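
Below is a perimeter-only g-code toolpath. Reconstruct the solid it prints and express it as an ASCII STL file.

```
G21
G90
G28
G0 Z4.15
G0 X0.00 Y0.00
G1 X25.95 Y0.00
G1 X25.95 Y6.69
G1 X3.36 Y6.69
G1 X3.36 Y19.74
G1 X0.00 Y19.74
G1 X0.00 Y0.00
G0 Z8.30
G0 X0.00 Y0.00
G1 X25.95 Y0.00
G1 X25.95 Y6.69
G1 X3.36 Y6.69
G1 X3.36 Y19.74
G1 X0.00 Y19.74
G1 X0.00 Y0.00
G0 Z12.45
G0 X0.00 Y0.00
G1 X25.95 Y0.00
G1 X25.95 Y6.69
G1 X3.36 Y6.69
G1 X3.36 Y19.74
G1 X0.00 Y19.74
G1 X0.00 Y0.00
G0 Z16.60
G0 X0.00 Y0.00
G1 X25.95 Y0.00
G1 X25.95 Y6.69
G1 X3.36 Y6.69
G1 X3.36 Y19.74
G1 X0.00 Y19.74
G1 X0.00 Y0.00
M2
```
solid part
  facet normal 0.0000 0.0000 -1.0000
    outer loop
      vertex 25.95 6.69 0.00
      vertex 25.95 0.00 0.00
      vertex 0.00 0.00 0.00
    endloop
  endfacet
  facet normal 0.0000 0.0000 -1.0000
    outer loop
      vertex 3.36 6.69 0.00
      vertex 25.95 6.69 0.00
      vertex 0.00 0.00 0.00
    endloop
  endfacet
  facet normal 0.0000 0.0000 -1.0000
    outer loop
      vertex 3.36 19.74 0.00
      vertex 3.36 6.69 0.00
      vertex 0.00 0.00 0.00
    endloop
  endfacet
  facet normal 0.0000 0.0000 -1.0000
    outer loop
      vertex 0.00 19.74 0.00
      vertex 3.36 19.74 0.00
      vertex 0.00 0.00 0.00
    endloop
  endfacet
  facet normal 0.0000 0.0000 1.0000
    outer loop
      vertex 0.00 0.00 16.60
      vertex 25.95 0.00 16.60
      vertex 25.95 6.69 16.60
    endloop
  endfacet
  facet normal 0.0000 0.0000 1.0000
    outer loop
      vertex 0.00 0.00 16.60
      vertex 25.95 6.69 16.60
      vertex 3.36 6.69 16.60
    endloop
  endfacet
  facet normal 0.0000 0.0000 1.0000
    outer loop
      vertex 0.00 0.00 16.60
      vertex 3.36 6.69 16.60
      vertex 3.36 19.74 16.60
    endloop
  endfacet
  facet normal 0.0000 0.0000 1.0000
    outer loop
      vertex 0.00 0.00 16.60
      vertex 3.36 19.74 16.60
      vertex 0.00 19.74 16.60
    endloop
  endfacet
  facet normal 0.0000 -1.0000 0.0000
    outer loop
      vertex 0.00 0.00 0.00
      vertex 25.95 0.00 0.00
      vertex 25.95 0.00 16.60
    endloop
  endfacet
  facet normal 0.0000 -1.0000 0.0000
    outer loop
      vertex 0.00 0.00 0.00
      vertex 25.95 0.00 16.60
      vertex 0.00 0.00 16.60
    endloop
  endfacet
  facet normal 1.0000 0.0000 0.0000
    outer loop
      vertex 25.95 0.00 0.00
      vertex 25.95 6.69 0.00
      vertex 25.95 6.69 16.60
    endloop
  endfacet
  facet normal 1.0000 0.0000 0.0000
    outer loop
      vertex 25.95 0.00 0.00
      vertex 25.95 6.69 16.60
      vertex 25.95 0.00 16.60
    endloop
  endfacet
  facet normal 0.0000 1.0000 0.0000
    outer loop
      vertex 25.95 6.69 0.00
      vertex 3.36 6.69 0.00
      vertex 3.36 6.69 16.60
    endloop
  endfacet
  facet normal 0.0000 1.0000 0.0000
    outer loop
      vertex 25.95 6.69 0.00
      vertex 3.36 6.69 16.60
      vertex 25.95 6.69 16.60
    endloop
  endfacet
  facet normal 1.0000 0.0000 0.0000
    outer loop
      vertex 3.36 6.69 0.00
      vertex 3.36 19.74 0.00
      vertex 3.36 19.74 16.60
    endloop
  endfacet
  facet normal 1.0000 0.0000 0.0000
    outer loop
      vertex 3.36 6.69 0.00
      vertex 3.36 19.74 16.60
      vertex 3.36 6.69 16.60
    endloop
  endfacet
  facet normal 0.0000 1.0000 0.0000
    outer loop
      vertex 3.36 19.74 0.00
      vertex 0.00 19.74 0.00
      vertex 0.00 19.74 16.60
    endloop
  endfacet
  facet normal 0.0000 1.0000 0.0000
    outer loop
      vertex 3.36 19.74 0.00
      vertex 0.00 19.74 16.60
      vertex 3.36 19.74 16.60
    endloop
  endfacet
  facet normal -1.0000 0.0000 0.0000
    outer loop
      vertex 0.00 19.74 0.00
      vertex 0.00 0.00 0.00
      vertex 0.00 0.00 16.60
    endloop
  endfacet
  facet normal -1.0000 0.0000 0.0000
    outer loop
      vertex 0.00 19.74 0.00
      vertex 0.00 0.00 16.60
      vertex 0.00 19.74 16.60
    endloop
  endfacet
endsolid part

The G0 Z moves step by Δz≈4.15 mm. Every layer's G1 loop is the same polygon, so the solid is a straight extrusion of it from z=0 to z≈16.6. Closing with flat bottom and top caps and triangulating gives 20 facets — an L-shaped prism: outer 25.9 × 19.7 mm, arm thicknesses ≈ 6.69 mm (horizontal) and 3.36 mm (vertical), extruded 16.6 mm in z.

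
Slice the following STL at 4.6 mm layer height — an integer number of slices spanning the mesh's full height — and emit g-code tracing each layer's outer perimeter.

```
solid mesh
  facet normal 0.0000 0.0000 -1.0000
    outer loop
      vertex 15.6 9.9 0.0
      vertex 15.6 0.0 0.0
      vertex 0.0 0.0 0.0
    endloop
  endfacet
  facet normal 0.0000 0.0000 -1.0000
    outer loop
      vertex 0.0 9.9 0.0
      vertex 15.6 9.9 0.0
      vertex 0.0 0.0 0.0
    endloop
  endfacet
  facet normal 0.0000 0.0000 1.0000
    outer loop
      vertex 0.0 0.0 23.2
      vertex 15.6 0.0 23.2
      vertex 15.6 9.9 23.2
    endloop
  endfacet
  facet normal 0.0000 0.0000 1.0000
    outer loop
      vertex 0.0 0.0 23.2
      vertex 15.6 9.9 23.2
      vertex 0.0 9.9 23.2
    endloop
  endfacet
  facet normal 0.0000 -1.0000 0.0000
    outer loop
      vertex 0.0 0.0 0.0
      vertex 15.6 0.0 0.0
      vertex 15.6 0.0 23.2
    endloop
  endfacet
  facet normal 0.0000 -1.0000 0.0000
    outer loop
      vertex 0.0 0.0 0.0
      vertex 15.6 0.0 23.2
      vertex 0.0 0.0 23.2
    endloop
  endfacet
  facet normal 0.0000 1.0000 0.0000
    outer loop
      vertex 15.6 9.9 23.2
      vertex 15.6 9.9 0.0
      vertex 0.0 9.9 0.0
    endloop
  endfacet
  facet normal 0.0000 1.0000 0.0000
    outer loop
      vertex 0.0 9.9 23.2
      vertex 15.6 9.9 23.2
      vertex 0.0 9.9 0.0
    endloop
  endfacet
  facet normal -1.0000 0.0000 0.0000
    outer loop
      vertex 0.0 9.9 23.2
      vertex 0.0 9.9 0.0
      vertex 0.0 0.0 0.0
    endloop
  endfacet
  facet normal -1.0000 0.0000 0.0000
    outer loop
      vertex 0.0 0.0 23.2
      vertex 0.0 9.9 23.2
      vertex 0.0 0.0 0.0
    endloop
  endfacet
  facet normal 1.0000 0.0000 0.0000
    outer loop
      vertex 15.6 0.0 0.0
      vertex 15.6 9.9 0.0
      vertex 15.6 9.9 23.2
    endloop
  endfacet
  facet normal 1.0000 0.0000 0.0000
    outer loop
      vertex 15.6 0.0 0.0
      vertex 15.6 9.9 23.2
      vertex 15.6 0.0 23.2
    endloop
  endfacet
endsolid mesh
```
; perimeter-only toolpath
G21 ; units = mm
G90 ; absolute positioning
G28 ; home
; layer 1
G0 Z4.6
G0 X0.0 Y0.0
G1 X15.6 Y0.0
G1 X15.6 Y9.9
G1 X0.0 Y9.9
G1 X0.0 Y0.0
; layer 2
G0 Z9.3
G0 X0.0 Y0.0
G1 X15.6 Y0.0
G1 X15.6 Y9.9
G1 X0.0 Y9.9
G1 X0.0 Y0.0
; layer 3
G0 Z13.9
G0 X0.0 Y0.0
G1 X15.6 Y0.0
G1 X15.6 Y9.9
G1 X0.0 Y9.9
G1 X0.0 Y0.0
; layer 4
G0 Z18.6
G0 X0.0 Y0.0
G1 X15.6 Y0.0
G1 X15.6 Y9.9
G1 X0.0 Y9.9
G1 X0.0 Y0.0
; layer 5
G0 Z23.2
G0 X0.0 Y0.0
G1 X15.6 Y0.0
G1 X15.6 Y9.9
G1 X0.0 Y9.9
G1 X0.0 Y0.0
M2 ; end

The solid is a rectangular box, roughly 15.6 × 9.9 mm footprint and 23.2 mm tall. Slicing at Δz = 4.6 mm — 5 equal slices spanning the solid's height, so layer i sits at z = i·h/5 — gives 5 non-empty perimeters. Each is a 4-segment closed polygon; G0 lifts to the layer z and rapids to the start vertex, then G1 traces the edges.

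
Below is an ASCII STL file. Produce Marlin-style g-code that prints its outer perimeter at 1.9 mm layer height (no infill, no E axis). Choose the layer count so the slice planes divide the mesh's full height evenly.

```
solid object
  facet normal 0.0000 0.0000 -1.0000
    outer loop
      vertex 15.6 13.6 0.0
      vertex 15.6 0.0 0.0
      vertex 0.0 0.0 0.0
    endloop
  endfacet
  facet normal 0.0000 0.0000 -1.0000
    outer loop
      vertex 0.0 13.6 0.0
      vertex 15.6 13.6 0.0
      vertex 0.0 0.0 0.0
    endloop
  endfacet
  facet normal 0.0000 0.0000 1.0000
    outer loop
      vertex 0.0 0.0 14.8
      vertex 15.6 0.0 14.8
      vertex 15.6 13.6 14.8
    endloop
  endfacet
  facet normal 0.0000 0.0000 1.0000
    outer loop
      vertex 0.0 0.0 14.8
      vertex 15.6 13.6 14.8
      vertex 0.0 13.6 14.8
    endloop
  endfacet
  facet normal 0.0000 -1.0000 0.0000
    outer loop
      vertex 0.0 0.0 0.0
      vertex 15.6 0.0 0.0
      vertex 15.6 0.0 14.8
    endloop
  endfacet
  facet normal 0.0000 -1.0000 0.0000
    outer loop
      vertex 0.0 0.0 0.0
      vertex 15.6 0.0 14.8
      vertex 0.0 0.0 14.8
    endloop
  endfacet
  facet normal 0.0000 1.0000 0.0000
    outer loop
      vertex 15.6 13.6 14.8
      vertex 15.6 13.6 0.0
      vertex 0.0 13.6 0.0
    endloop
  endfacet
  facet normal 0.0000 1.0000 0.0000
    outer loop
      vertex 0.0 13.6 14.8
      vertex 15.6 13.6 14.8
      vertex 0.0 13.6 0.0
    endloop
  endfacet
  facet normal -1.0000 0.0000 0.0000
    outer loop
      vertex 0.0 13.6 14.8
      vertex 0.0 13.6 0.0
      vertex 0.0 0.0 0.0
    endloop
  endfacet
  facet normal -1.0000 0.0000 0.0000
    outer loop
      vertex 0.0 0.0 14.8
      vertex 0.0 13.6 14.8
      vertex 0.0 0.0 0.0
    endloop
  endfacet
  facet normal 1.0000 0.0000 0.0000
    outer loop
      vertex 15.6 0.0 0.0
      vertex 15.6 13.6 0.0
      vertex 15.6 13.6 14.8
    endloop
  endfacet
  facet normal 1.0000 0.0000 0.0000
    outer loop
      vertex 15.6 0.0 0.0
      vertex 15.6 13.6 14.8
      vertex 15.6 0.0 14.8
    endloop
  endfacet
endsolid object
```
; perimeter-only toolpath
G21 ; units = mm
G90 ; absolute positioning
G28 ; home
; layer 1
G0 Z1.9
G0 X0.0 Y0.0
G1 X15.6 Y0.0
G1 X15.6 Y13.6
G1 X0.0 Y13.6
G1 X0.0 Y0.0
; layer 2
G0 Z3.7
G0 X0.0 Y0.0
G1 X15.6 Y0.0
G1 X15.6 Y13.6
G1 X0.0 Y13.6
G1 X0.0 Y0.0
; layer 3
G0 Z5.6
G0 X0.0 Y0.0
G1 X15.6 Y0.0
G1 X15.6 Y13.6
G1 X0.0 Y13.6
G1 X0.0 Y0.0
; layer 4
G0 Z7.4
G0 X0.0 Y0.0
G1 X15.6 Y0.0
G1 X15.6 Y13.6
G1 X0.0 Y13.6
G1 X0.0 Y0.0
; layer 5
G0 Z9.2
G0 X0.0 Y0.0
G1 X15.6 Y0.0
G1 X15.6 Y13.6
G1 X0.0 Y13.6
G1 X0.0 Y0.0
; layer 6
G0 Z11.1
G0 X0.0 Y0.0
G1 X15.6 Y0.0
G1 X15.6 Y13.6
G1 X0.0 Y13.6
G1 X0.0 Y0.0
; layer 7
G0 Z13.0
G0 X0.0 Y0.0
G1 X15.6 Y0.0
G1 X15.6 Y13.6
G1 X0.0 Y13.6
G1 X0.0 Y0.0
; layer 8
G0 Z14.8
G0 X0.0 Y0.0
G1 X15.6 Y0.0
G1 X15.6 Y13.6
G1 X0.0 Y13.6
G1 X0.0 Y0.0
M2 ; end

The solid is a rectangular box, roughly 15.6 × 13.6 mm footprint and 14.8 mm tall. Slicing at Δz = 1.9 mm — 8 equal slices spanning the solid's height, so layer i sits at z = i·h/8 — gives 8 non-empty perimeters. Each is a 4-segment closed polygon; G0 lifts to the layer z and rapids to the start vertex, then G1 traces the edges.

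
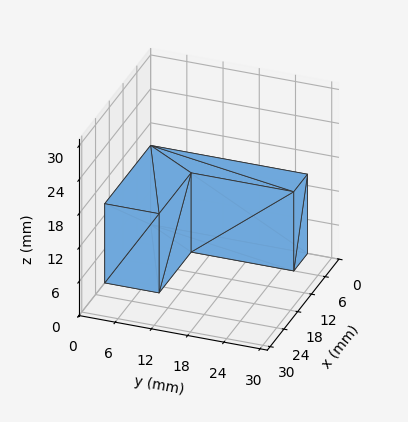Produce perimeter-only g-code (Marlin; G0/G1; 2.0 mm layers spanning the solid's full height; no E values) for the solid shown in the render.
Reading the render: the shape is an L-shaped prism: outer 20 × 26 mm, arm thicknesses ≈ 9 mm (horizontal) and 6 mm (vertical), extruded 14 mm in z (dimensions read to the nearest mm from the axis ticks). For the g-code, the solid's height is divided into equal slices at the stated Δz and each level perimeter traced with G1 moves after a G0 lift.

; perimeter-only toolpath
G21 ; units = mm
G90 ; absolute positioning
G28 ; home
; layer 1
G0 Z2.0
G0 X0.0 Y0.0
G1 X20.0 Y0.0
G1 X20.0 Y9.0
G1 X6.0 Y9.0
G1 X6.0 Y26.0
G1 X0.0 Y26.0
G1 X0.0 Y0.0
; layer 2
G0 Z4.0
G0 X0.0 Y0.0
G1 X20.0 Y0.0
G1 X20.0 Y9.0
G1 X6.0 Y9.0
G1 X6.0 Y26.0
G1 X0.0 Y26.0
G1 X0.0 Y0.0
; layer 3
G0 Z6.0
G0 X0.0 Y0.0
G1 X20.0 Y0.0
G1 X20.0 Y9.0
G1 X6.0 Y9.0
G1 X6.0 Y26.0
G1 X0.0 Y26.0
G1 X0.0 Y0.0
; layer 4
G0 Z8.0
G0 X0.0 Y0.0
G1 X20.0 Y0.0
G1 X20.0 Y9.0
G1 X6.0 Y9.0
G1 X6.0 Y26.0
G1 X0.0 Y26.0
G1 X0.0 Y0.0
; layer 5
G0 Z10.0
G0 X0.0 Y0.0
G1 X20.0 Y0.0
G1 X20.0 Y9.0
G1 X6.0 Y9.0
G1 X6.0 Y26.0
G1 X0.0 Y26.0
G1 X0.0 Y0.0
; layer 6
G0 Z12.0
G0 X0.0 Y0.0
G1 X20.0 Y0.0
G1 X20.0 Y9.0
G1 X6.0 Y9.0
G1 X6.0 Y26.0
G1 X0.0 Y26.0
G1 X0.0 Y0.0
; layer 7
G0 Z14.0
G0 X0.0 Y0.0
G1 X20.0 Y0.0
G1 X20.0 Y9.0
G1 X6.0 Y9.0
G1 X6.0 Y26.0
G1 X0.0 Y26.0
G1 X0.0 Y0.0
M2 ; end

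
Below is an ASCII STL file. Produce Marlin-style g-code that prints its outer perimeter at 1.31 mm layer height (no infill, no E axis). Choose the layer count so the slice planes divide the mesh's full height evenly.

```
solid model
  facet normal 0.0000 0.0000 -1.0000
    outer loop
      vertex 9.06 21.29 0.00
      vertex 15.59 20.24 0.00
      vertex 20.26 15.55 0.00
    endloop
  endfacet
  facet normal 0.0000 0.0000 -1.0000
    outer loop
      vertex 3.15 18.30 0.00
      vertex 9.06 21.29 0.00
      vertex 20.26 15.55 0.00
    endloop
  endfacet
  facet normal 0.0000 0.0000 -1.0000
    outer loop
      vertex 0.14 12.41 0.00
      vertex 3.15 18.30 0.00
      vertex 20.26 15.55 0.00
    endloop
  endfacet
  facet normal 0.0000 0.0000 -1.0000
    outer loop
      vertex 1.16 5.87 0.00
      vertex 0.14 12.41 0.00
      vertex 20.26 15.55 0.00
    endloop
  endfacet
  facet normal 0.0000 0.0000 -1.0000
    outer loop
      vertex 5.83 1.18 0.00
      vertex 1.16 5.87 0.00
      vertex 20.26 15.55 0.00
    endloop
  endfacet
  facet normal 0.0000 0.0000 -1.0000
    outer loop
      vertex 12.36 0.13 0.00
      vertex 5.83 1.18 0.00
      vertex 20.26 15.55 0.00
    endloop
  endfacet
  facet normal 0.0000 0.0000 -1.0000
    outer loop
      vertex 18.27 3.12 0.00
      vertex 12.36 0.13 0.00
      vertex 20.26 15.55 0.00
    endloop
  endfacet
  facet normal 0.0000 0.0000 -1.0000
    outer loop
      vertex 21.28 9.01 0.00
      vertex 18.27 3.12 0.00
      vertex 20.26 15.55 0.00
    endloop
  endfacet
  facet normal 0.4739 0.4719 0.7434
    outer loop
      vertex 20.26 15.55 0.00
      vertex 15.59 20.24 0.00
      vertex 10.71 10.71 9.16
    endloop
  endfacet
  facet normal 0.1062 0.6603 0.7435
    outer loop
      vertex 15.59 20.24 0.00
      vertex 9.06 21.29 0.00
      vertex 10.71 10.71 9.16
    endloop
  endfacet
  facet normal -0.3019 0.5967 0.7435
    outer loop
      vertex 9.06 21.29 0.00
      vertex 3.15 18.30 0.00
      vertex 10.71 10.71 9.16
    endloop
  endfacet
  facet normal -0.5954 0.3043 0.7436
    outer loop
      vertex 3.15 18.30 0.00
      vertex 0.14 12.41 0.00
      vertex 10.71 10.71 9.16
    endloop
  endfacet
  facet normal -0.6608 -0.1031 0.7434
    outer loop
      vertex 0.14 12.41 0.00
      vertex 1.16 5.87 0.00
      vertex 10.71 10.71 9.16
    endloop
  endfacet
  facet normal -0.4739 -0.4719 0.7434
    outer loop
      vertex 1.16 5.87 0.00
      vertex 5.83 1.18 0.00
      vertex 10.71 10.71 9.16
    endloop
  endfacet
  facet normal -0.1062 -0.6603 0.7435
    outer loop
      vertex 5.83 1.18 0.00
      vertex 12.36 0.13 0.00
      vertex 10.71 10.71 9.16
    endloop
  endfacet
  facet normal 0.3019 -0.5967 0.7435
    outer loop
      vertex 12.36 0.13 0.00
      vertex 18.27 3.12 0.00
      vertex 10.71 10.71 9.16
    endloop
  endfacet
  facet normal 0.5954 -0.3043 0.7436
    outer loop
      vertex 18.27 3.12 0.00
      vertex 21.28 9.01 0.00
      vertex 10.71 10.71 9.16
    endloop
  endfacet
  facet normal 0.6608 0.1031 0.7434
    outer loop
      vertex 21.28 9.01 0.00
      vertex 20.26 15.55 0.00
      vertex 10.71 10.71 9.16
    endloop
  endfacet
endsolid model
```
; perimeter-only toolpath
G21 ; units = mm
G90 ; absolute positioning
G28 ; home
; layer 1
G0 Z1.31
G0 X18.90 Y14.86
G1 X14.89 Y18.88
G1 X9.30 Y19.78
G1 X4.23 Y17.22
G1 X1.65 Y12.17
G1 X2.52 Y6.56
G1 X6.53 Y2.54
G1 X12.12 Y1.64
G1 X17.19 Y4.20
G1 X19.77 Y9.25
G1 X18.90 Y14.86
; layer 2
G0 Z2.62
G0 X17.53 Y14.17
G1 X14.20 Y17.52
G1 X9.53 Y18.27
G1 X5.31 Y16.13
G1 X3.16 Y11.92
G1 X3.89 Y7.25
G1 X7.22 Y3.90
G1 X11.89 Y3.15
G1 X16.11 Y5.29
G1 X18.26 Y9.50
G1 X17.53 Y14.17
; layer 3
G0 Z3.93
G0 X16.17 Y13.48
G1 X13.50 Y16.16
G1 X9.77 Y16.76
G1 X6.39 Y15.05
G1 X4.67 Y11.68
G1 X5.25 Y7.94
G1 X7.92 Y5.26
G1 X11.65 Y4.66
G1 X15.03 Y6.37
G1 X16.75 Y9.74
G1 X16.17 Y13.48
; layer 4
G0 Z5.23
G0 X14.80 Y12.78
G1 X12.80 Y14.79
G1 X10.00 Y15.24
G1 X7.47 Y13.96
G1 X6.18 Y11.44
G1 X6.62 Y8.64
G1 X8.62 Y6.63
G1 X11.42 Y6.18
G1 X13.95 Y7.46
G1 X15.24 Y9.98
G1 X14.80 Y12.78
; layer 5
G0 Z6.54
G0 X13.44 Y12.09
G1 X12.10 Y13.43
G1 X10.24 Y13.73
G1 X8.55 Y12.88
G1 X7.69 Y11.20
G1 X7.98 Y9.33
G1 X9.32 Y7.99
G1 X11.18 Y7.69
G1 X12.87 Y8.54
G1 X13.73 Y10.22
G1 X13.44 Y12.09
; layer 6
G0 Z7.85
G0 X12.07 Y11.40
G1 X11.41 Y12.07
G1 X10.47 Y12.22
G1 X9.63 Y11.79
G1 X9.20 Y10.95
G1 X9.35 Y10.02
G1 X10.01 Y9.35
G1 X10.95 Y9.20
G1 X11.79 Y9.63
G1 X12.22 Y10.47
G1 X12.07 Y11.40
M2 ; end

The solid is a regular 10-sided pyramid, base circumscribed radius ≈ 10.7 mm, apex at z ≈ 9.16 mm. Slicing at Δz = 1.31 mm — 7 equal slices spanning the solid's height, so layer i sits at z = i·h/7 — gives 6 non-empty perimeters. Each is a 10-segment closed polygon; G0 lifts to the layer z and rapids to the start vertex, then G1 traces the edges. The cross-section shrinks linearly with z (the slice at the apex is degenerate and omitted).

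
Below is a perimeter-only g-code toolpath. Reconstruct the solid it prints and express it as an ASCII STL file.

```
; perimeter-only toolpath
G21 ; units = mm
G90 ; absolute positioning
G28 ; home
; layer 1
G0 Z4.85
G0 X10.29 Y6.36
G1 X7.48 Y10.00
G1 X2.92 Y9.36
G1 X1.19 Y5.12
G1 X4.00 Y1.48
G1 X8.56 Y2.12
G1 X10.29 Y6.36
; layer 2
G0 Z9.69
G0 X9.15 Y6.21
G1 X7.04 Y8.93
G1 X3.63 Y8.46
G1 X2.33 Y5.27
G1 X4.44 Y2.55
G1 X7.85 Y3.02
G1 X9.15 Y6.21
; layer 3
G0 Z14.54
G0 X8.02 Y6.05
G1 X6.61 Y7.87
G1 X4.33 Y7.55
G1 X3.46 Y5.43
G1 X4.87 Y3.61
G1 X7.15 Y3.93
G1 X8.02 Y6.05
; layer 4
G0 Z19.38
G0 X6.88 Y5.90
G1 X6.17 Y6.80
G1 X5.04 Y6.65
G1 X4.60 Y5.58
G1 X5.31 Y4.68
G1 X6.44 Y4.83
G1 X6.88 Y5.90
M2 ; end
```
solid part
  facet normal 0.0000 0.0000 -1.0000
    outer loop
      vertex 2.22 10.27 0.00
      vertex 7.91 11.06 0.00
      vertex 11.43 6.52 0.00
    endloop
  endfacet
  facet normal 0.0000 0.0000 -1.0000
    outer loop
      vertex 0.05 4.96 0.00
      vertex 2.22 10.27 0.00
      vertex 11.43 6.52 0.00
    endloop
  endfacet
  facet normal 0.0000 0.0000 -1.0000
    outer loop
      vertex 3.57 0.42 0.00
      vertex 0.05 4.96 0.00
      vertex 11.43 6.52 0.00
    endloop
  endfacet
  facet normal 0.0000 0.0000 -1.0000
    outer loop
      vertex 9.26 1.21 0.00
      vertex 3.57 0.42 0.00
      vertex 11.43 6.52 0.00
    endloop
  endfacet
  facet normal 0.7741 0.6002 0.2011
    outer loop
      vertex 11.43 6.52 0.00
      vertex 7.91 11.06 0.00
      vertex 5.74 5.74 24.23
    endloop
  endfacet
  facet normal -0.1347 0.9703 0.2010
    outer loop
      vertex 7.91 11.06 0.00
      vertex 2.22 10.27 0.00
      vertex 5.74 5.74 24.23
    endloop
  endfacet
  facet normal -0.9068 0.3706 0.2010
    outer loop
      vertex 2.22 10.27 0.00
      vertex 0.05 4.96 0.00
      vertex 5.74 5.74 24.23
    endloop
  endfacet
  facet normal -0.7741 -0.6002 0.2011
    outer loop
      vertex 0.05 4.96 0.00
      vertex 3.57 0.42 0.00
      vertex 5.74 5.74 24.23
    endloop
  endfacet
  facet normal 0.1347 -0.9703 0.2010
    outer loop
      vertex 3.57 0.42 0.00
      vertex 9.26 1.21 0.00
      vertex 5.74 5.74 24.23
    endloop
  endfacet
  facet normal 0.9068 -0.3706 0.2010
    outer loop
      vertex 9.26 1.21 0.00
      vertex 11.43 6.52 0.00
      vertex 5.74 5.74 24.23
    endloop
  endfacet
endsolid part

The G0 Z moves step by Δz≈4.85 mm. The G1 loops shrink linearly with z, so the solid tapers from its base footprint up to z≈24.2. Closing with a flat bottom cap and the tapered top and triangulating gives 10 facets — a regular 6-sided pyramid, base circumscribed radius ≈ 5.74 mm, apex at z ≈ 24.2 mm.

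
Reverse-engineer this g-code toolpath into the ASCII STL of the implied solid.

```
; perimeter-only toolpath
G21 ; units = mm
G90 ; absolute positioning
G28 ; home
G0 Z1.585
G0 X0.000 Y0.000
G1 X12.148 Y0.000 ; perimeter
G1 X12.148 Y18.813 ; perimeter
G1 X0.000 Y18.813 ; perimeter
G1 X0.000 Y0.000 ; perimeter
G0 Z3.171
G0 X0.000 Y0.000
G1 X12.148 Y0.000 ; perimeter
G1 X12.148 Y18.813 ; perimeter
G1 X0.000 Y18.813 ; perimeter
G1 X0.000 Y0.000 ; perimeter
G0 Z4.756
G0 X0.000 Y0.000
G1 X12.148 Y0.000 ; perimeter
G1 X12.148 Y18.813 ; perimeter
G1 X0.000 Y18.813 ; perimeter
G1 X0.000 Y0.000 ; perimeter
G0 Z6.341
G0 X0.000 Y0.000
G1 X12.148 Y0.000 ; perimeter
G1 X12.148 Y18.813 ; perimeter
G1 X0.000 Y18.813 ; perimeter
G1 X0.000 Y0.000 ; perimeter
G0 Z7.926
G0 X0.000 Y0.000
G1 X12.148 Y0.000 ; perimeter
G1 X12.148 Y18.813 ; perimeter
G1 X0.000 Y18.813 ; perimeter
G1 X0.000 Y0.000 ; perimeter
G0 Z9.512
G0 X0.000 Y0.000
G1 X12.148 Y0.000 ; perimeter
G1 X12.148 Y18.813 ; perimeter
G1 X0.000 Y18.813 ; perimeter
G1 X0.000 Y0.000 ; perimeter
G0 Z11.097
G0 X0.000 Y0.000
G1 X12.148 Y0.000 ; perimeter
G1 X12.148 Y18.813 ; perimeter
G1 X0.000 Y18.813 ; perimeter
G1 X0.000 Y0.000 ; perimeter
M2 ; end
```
solid part
  facet normal 0.0000 0.0000 -1.0000
    outer loop
      vertex 12.148 18.813 0.000
      vertex 12.148 0.000 0.000
      vertex 0.000 0.000 0.000
    endloop
  endfacet
  facet normal 0.0000 0.0000 -1.0000
    outer loop
      vertex 0.000 18.813 0.000
      vertex 12.148 18.813 0.000
      vertex 0.000 0.000 0.000
    endloop
  endfacet
  facet normal 0.0000 0.0000 1.0000
    outer loop
      vertex 0.000 0.000 11.097
      vertex 12.148 0.000 11.097
      vertex 12.148 18.813 11.097
    endloop
  endfacet
  facet normal 0.0000 0.0000 1.0000
    outer loop
      vertex 0.000 0.000 11.097
      vertex 12.148 18.813 11.097
      vertex 0.000 18.813 11.097
    endloop
  endfacet
  facet normal 0.0000 -1.0000 0.0000
    outer loop
      vertex 0.000 0.000 0.000
      vertex 12.148 0.000 0.000
      vertex 12.148 0.000 11.097
    endloop
  endfacet
  facet normal 0.0000 -1.0000 0.0000
    outer loop
      vertex 0.000 0.000 0.000
      vertex 12.148 0.000 11.097
      vertex 0.000 0.000 11.097
    endloop
  endfacet
  facet normal 0.0000 1.0000 0.0000
    outer loop
      vertex 12.148 18.813 11.097
      vertex 12.148 18.813 0.000
      vertex 0.000 18.813 0.000
    endloop
  endfacet
  facet normal 0.0000 1.0000 0.0000
    outer loop
      vertex 0.000 18.813 11.097
      vertex 12.148 18.813 11.097
      vertex 0.000 18.813 0.000
    endloop
  endfacet
  facet normal -1.0000 0.0000 0.0000
    outer loop
      vertex 0.000 18.813 11.097
      vertex 0.000 18.813 0.000
      vertex 0.000 0.000 0.000
    endloop
  endfacet
  facet normal -1.0000 0.0000 0.0000
    outer loop
      vertex 0.000 0.000 11.097
      vertex 0.000 18.813 11.097
      vertex 0.000 0.000 0.000
    endloop
  endfacet
  facet normal 1.0000 0.0000 0.0000
    outer loop
      vertex 12.148 0.000 0.000
      vertex 12.148 18.813 0.000
      vertex 12.148 18.813 11.097
    endloop
  endfacet
  facet normal 1.0000 0.0000 0.0000
    outer loop
      vertex 12.148 0.000 0.000
      vertex 12.148 18.813 11.097
      vertex 12.148 0.000 11.097
    endloop
  endfacet
endsolid part

The G0 Z moves step by Δz≈1.585 mm. Every layer's G1 loop is the same polygon, so the solid is a straight extrusion of it from z=0 to z≈11.1. Closing with flat bottom and top caps and triangulating gives 12 facets — a rectangular box, roughly 12.1 × 18.8 mm footprint and 11.1 mm tall.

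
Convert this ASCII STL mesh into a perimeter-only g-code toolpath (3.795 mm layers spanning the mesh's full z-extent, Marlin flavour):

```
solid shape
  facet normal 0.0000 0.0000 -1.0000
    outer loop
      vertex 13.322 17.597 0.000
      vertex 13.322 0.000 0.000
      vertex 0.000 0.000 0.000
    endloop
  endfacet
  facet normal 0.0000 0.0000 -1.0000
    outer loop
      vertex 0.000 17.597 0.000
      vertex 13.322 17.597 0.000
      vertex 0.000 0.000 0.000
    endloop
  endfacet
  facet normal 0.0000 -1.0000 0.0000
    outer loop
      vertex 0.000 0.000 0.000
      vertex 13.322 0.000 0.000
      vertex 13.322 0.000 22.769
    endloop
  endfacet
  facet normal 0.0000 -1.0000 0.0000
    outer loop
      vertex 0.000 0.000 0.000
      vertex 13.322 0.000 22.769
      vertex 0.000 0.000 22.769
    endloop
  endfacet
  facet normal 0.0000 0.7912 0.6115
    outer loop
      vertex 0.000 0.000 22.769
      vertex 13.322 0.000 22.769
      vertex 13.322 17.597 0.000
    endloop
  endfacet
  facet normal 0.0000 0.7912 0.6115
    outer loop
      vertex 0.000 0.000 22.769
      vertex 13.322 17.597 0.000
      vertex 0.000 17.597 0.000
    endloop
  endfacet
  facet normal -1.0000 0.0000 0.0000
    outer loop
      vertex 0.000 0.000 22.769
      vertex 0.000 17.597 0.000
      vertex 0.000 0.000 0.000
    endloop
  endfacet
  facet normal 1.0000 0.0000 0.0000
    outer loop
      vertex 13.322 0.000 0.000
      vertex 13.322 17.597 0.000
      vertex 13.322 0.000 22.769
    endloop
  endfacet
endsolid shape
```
; perimeter-only toolpath
G21 ; units = mm
G90 ; absolute positioning
G28 ; home
; layer 1
G0 Z3.795
G0 X0.000 Y0.000
G1 X13.322 Y0.000
G1 X13.322 Y14.664
G1 X0.000 Y14.664
G1 X0.000 Y0.000
; layer 2
G0 Z7.590
G0 X0.000 Y0.000
G1 X13.322 Y0.000
G1 X13.322 Y11.731
G1 X0.000 Y11.731
G1 X0.000 Y0.000
; layer 3
G0 Z11.384
G0 X0.000 Y0.000
G1 X13.322 Y0.000
G1 X13.322 Y8.799
G1 X0.000 Y8.799
G1 X0.000 Y0.000
; layer 4
G0 Z15.179
G0 X0.000 Y0.000
G1 X13.322 Y0.000
G1 X13.322 Y5.866
G1 X0.000 Y5.866
G1 X0.000 Y0.000
; layer 5
G0 Z18.974
G0 X0.000 Y0.000
G1 X13.322 Y0.000
G1 X13.322 Y2.933
G1 X0.000 Y2.933
G1 X0.000 Y0.000
M2 ; end

The solid is a wedge (ramp): 13.3 × 17.6 mm base, rising to 22.8 mm along the y=0 edge and sloping linearly to z=0 at y=17.6. Slicing at Δz = 3.795 mm — 6 equal slices spanning the solid's height, so layer i sits at z = i·h/6 — gives 5 non-empty perimeters. Each is a 4-segment closed polygon; G0 lifts to the layer z and rapids to the start vertex, then G1 traces the edges. The cross-section shrinks linearly with z (the slice at the apex is degenerate and omitted).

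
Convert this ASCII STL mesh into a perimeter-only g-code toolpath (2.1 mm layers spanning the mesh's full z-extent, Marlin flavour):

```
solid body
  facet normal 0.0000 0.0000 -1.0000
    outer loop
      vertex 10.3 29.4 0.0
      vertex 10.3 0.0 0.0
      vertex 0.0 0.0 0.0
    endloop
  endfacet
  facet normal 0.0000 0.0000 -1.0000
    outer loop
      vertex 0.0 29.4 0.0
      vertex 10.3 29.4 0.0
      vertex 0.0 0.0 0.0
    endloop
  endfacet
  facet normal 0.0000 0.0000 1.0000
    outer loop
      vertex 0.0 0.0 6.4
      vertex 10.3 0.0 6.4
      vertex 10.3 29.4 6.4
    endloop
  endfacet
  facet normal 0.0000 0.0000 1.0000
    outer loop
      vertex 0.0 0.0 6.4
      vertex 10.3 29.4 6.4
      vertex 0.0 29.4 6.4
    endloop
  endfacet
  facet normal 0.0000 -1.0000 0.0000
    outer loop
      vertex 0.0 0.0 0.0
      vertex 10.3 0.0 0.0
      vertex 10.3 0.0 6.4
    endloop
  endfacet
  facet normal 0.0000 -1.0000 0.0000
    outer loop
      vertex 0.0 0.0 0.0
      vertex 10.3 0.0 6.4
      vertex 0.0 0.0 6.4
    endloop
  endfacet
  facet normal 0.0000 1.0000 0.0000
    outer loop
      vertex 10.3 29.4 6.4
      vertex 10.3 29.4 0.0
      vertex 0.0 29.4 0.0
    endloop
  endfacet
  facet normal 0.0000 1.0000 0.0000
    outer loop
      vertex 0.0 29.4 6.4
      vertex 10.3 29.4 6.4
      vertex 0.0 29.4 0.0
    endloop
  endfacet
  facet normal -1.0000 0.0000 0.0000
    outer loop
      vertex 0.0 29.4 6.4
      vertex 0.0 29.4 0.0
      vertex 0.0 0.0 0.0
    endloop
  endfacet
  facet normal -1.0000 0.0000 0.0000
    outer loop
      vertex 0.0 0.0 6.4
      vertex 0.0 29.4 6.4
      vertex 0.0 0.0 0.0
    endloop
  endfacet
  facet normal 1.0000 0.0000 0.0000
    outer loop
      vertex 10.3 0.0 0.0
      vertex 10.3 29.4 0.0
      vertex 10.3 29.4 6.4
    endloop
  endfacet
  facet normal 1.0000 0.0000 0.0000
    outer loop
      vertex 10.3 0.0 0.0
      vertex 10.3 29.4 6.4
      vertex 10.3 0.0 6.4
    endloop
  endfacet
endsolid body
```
; perimeter-only toolpath
G21 ; units = mm
G90 ; absolute positioning
G28 ; home
; layer 1
G0 Z2.1
G0 X0.0 Y0.0
G1 X10.3 Y0.0
G1 X10.3 Y29.4
G1 X0.0 Y29.4
G1 X0.0 Y0.0
; layer 2
G0 Z4.3
G0 X0.0 Y0.0
G1 X10.3 Y0.0
G1 X10.3 Y29.4
G1 X0.0 Y29.4
G1 X0.0 Y0.0
; layer 3
G0 Z6.4
G0 X0.0 Y0.0
G1 X10.3 Y0.0
G1 X10.3 Y29.4
G1 X0.0 Y29.4
G1 X0.0 Y0.0
M2 ; end

The solid is a rectangular box, roughly 10.3 × 29.4 mm footprint and 6.4 mm tall. Slicing at Δz = 2.1 mm — 3 equal slices spanning the solid's height, so layer i sits at z = i·h/3 — gives 3 non-empty perimeters. Each is a 4-segment closed polygon; G0 lifts to the layer z and rapids to the start vertex, then G1 traces the edges.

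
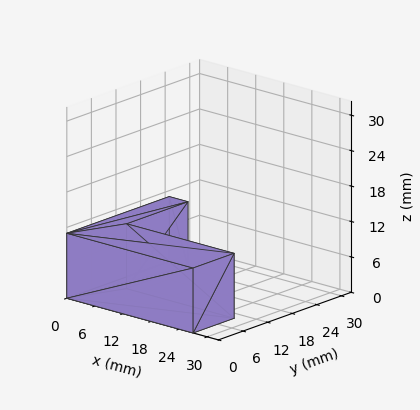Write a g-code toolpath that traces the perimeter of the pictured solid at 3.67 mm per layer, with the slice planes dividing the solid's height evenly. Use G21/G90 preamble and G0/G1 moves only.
Reading the render: the shape is an L-shaped prism: outer 27 × 25 mm, arm thicknesses ≈ 10 mm (horizontal) and 4 mm (vertical), extruded 11 mm in z (dimensions read to the nearest mm from the axis ticks). For the g-code, the solid's height is divided into equal slices at the stated Δz and each level perimeter traced with G1 moves after a G0 lift.

; perimeter-only toolpath
G21 ; units = mm
G90 ; absolute positioning
G28 ; home
; layer 1
G0 Z3.67
G0 X0.00 Y0.00
G1 X27.00 Y0.00
G1 X27.00 Y10.00
G1 X4.00 Y10.00
G1 X4.00 Y25.00
G1 X0.00 Y25.00
G1 X0.00 Y0.00
; layer 2
G0 Z7.33
G0 X0.00 Y0.00
G1 X27.00 Y0.00
G1 X27.00 Y10.00
G1 X4.00 Y10.00
G1 X4.00 Y25.00
G1 X0.00 Y25.00
G1 X0.00 Y0.00
; layer 3
G0 Z11.00
G0 X0.00 Y0.00
G1 X27.00 Y0.00
G1 X27.00 Y10.00
G1 X4.00 Y10.00
G1 X4.00 Y25.00
G1 X0.00 Y25.00
G1 X0.00 Y0.00
M2 ; end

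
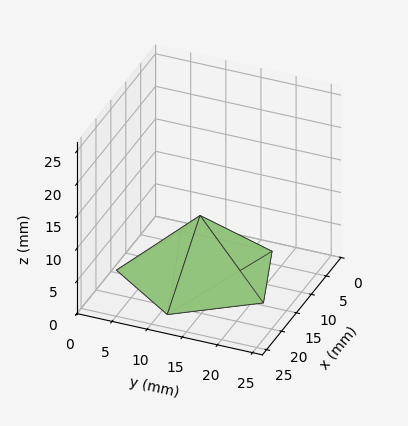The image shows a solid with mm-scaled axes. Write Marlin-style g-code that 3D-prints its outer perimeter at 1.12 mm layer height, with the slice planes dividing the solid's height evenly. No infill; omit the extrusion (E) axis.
Reading the render: the shape is a regular 5-sided pyramid, base circumscribed radius ≈ 11 mm, apex at z ≈ 9 mm (dimensions read to the nearest mm from the axis ticks). For the g-code, the solid's height is divided into equal slices at the stated Δz and each level perimeter traced with G1 moves after a G0 lift.

; perimeter-only toolpath
G21 ; units = mm
G90 ; absolute positioning
G28 ; home
; layer 1
G0 Z1.12
G0 X20.62 Y11.00
G1 X13.97 Y20.15
G1 X3.21 Y16.66
G1 X3.21 Y5.34
G1 X13.97 Y1.85
G1 X20.62 Y11.00
; layer 2
G0 Z2.25
G0 X19.25 Y11.00
G1 X13.55 Y18.84
G1 X4.33 Y15.85
G1 X4.33 Y6.15
G1 X13.55 Y3.16
G1 X19.25 Y11.00
; layer 3
G0 Z3.38
G0 X17.88 Y11.00
G1 X13.12 Y17.54
G1 X5.44 Y15.04
G1 X5.44 Y6.96
G1 X13.12 Y4.46
G1 X17.88 Y11.00
; layer 4
G0 Z4.50
G0 X16.50 Y11.00
G1 X12.70 Y16.23
G1 X6.55 Y14.23
G1 X6.55 Y7.77
G1 X12.70 Y5.77
G1 X16.50 Y11.00
; layer 5
G0 Z5.62
G0 X15.12 Y11.00
G1 X12.28 Y14.92
G1 X7.66 Y13.43
G1 X7.66 Y8.57
G1 X12.28 Y7.08
G1 X15.12 Y11.00
; layer 6
G0 Z6.75
G0 X13.75 Y11.00
G1 X11.85 Y13.62
G1 X8.78 Y12.62
G1 X8.78 Y9.38
G1 X11.85 Y8.38
G1 X13.75 Y11.00
; layer 7
G0 Z7.88
G0 X12.38 Y11.00
G1 X11.43 Y12.31
G1 X9.89 Y11.81
G1 X9.89 Y10.19
G1 X11.43 Y9.69
G1 X12.38 Y11.00
M2 ; end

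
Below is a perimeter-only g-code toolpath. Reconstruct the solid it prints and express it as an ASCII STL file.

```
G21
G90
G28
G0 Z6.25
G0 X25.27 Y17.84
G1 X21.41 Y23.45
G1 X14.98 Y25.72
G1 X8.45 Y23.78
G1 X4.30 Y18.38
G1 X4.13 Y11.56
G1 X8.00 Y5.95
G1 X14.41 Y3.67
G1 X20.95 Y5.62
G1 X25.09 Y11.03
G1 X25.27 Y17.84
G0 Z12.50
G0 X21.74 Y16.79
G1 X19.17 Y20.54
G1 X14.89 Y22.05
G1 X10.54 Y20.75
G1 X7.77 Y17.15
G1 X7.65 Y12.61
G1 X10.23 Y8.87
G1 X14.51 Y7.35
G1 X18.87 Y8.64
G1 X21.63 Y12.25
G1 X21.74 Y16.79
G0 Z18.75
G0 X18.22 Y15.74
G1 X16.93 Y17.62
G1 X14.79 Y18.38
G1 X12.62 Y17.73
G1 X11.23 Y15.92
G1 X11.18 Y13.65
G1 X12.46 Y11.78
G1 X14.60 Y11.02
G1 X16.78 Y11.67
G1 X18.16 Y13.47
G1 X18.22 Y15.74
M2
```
solid part
  facet normal 0.0000 0.0000 -1.0000
    outer loop
      vertex 15.08 29.40 0.00
      vertex 23.64 26.37 0.00
      vertex 28.79 18.88 0.00
    endloop
  endfacet
  facet normal 0.0000 0.0000 -1.0000
    outer loop
      vertex 6.37 26.81 0.00
      vertex 15.08 29.40 0.00
      vertex 28.79 18.88 0.00
    endloop
  endfacet
  facet normal 0.0000 0.0000 -1.0000
    outer loop
      vertex 0.84 19.60 0.00
      vertex 6.37 26.81 0.00
      vertex 28.79 18.88 0.00
    endloop
  endfacet
  facet normal 0.0000 0.0000 -1.0000
    outer loop
      vertex 0.61 10.52 0.00
      vertex 0.84 19.60 0.00
      vertex 28.79 18.88 0.00
    endloop
  endfacet
  facet normal 0.0000 0.0000 -1.0000
    outer loop
      vertex 5.76 3.03 0.00
      vertex 0.61 10.52 0.00
      vertex 28.79 18.88 0.00
    endloop
  endfacet
  facet normal 0.0000 0.0000 -1.0000
    outer loop
      vertex 14.32 0.00 0.00
      vertex 5.76 3.03 0.00
      vertex 28.79 18.88 0.00
    endloop
  endfacet
  facet normal 0.0000 0.0000 -1.0000
    outer loop
      vertex 23.03 2.59 0.00
      vertex 14.32 0.00 0.00
      vertex 28.79 18.88 0.00
    endloop
  endfacet
  facet normal 0.0000 0.0000 -1.0000
    outer loop
      vertex 28.56 9.80 0.00
      vertex 23.03 2.59 0.00
      vertex 28.79 18.88 0.00
    endloop
  endfacet
  facet normal 0.7192 0.4945 0.4880
    outer loop
      vertex 28.79 18.88 0.00
      vertex 23.64 26.37 0.00
      vertex 14.70 14.70 25.00
    endloop
  endfacet
  facet normal 0.2912 0.8227 0.4882
    outer loop
      vertex 23.64 26.37 0.00
      vertex 15.08 29.40 0.00
      vertex 14.70 14.70 25.00
    endloop
  endfacet
  facet normal -0.2488 0.8366 0.4881
    outer loop
      vertex 15.08 29.40 0.00
      vertex 6.37 26.81 0.00
      vertex 14.70 14.70 25.00
    endloop
  endfacet
  facet normal -0.6926 0.5312 0.4881
    outer loop
      vertex 6.37 26.81 0.00
      vertex 0.84 19.60 0.00
      vertex 14.70 14.70 25.00
    endloop
  endfacet
  facet normal -0.8725 0.0221 0.4881
    outer loop
      vertex 0.84 19.60 0.00
      vertex 0.61 10.52 0.00
      vertex 14.70 14.70 25.00
    endloop
  endfacet
  facet normal -0.7192 -0.4945 0.4880
    outer loop
      vertex 0.61 10.52 0.00
      vertex 5.76 3.03 0.00
      vertex 14.70 14.70 25.00
    endloop
  endfacet
  facet normal -0.2912 -0.8227 0.4882
    outer loop
      vertex 5.76 3.03 0.00
      vertex 14.32 0.00 0.00
      vertex 14.70 14.70 25.00
    endloop
  endfacet
  facet normal 0.2488 -0.8366 0.4881
    outer loop
      vertex 14.32 0.00 0.00
      vertex 23.03 2.59 0.00
      vertex 14.70 14.70 25.00
    endloop
  endfacet
  facet normal 0.6926 -0.5312 0.4881
    outer loop
      vertex 23.03 2.59 0.00
      vertex 28.56 9.80 0.00
      vertex 14.70 14.70 25.00
    endloop
  endfacet
  facet normal 0.8725 -0.0221 0.4881
    outer loop
      vertex 28.56 9.80 0.00
      vertex 28.79 18.88 0.00
      vertex 14.70 14.70 25.00
    endloop
  endfacet
endsolid part

The G0 Z moves step by Δz≈6.25 mm. The G1 loops shrink linearly with z, so the solid tapers from its base footprint up to z≈25. Closing with a flat bottom cap and the tapered top and triangulating gives 18 facets — a regular 10-sided pyramid, base circumscribed radius ≈ 14.7 mm, apex at z ≈ 25 mm.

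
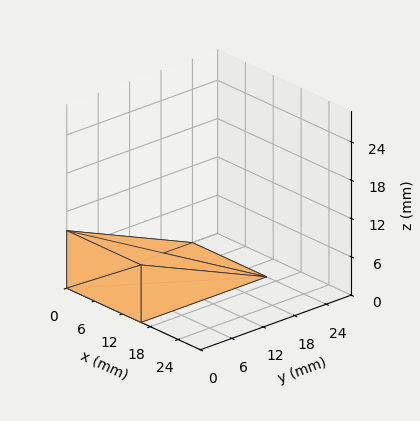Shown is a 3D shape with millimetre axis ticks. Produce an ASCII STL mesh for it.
Reading the render: the shape is a wedge (ramp): 16 × 24 mm base, rising to 9 mm along the y=0 edge and sloping linearly to z=0 at y=24 (dimensions read to the nearest mm from the axis ticks). For the STL, each face is triangulated and given an outward normal.

solid part
  facet normal 0.0000 0.0000 -1.0000
    outer loop
      vertex 16.000 24.000 0.000
      vertex 16.000 0.000 0.000
      vertex 0.000 0.000 0.000
    endloop
  endfacet
  facet normal 0.0000 0.0000 -1.0000
    outer loop
      vertex 0.000 24.000 0.000
      vertex 16.000 24.000 0.000
      vertex 0.000 0.000 0.000
    endloop
  endfacet
  facet normal 0.0000 -1.0000 0.0000
    outer loop
      vertex 0.000 0.000 0.000
      vertex 16.000 0.000 0.000
      vertex 16.000 0.000 9.000
    endloop
  endfacet
  facet normal 0.0000 -1.0000 0.0000
    outer loop
      vertex 0.000 0.000 0.000
      vertex 16.000 0.000 9.000
      vertex 0.000 0.000 9.000
    endloop
  endfacet
  facet normal 0.0000 0.3511 0.9363
    outer loop
      vertex 0.000 0.000 9.000
      vertex 16.000 0.000 9.000
      vertex 16.000 24.000 0.000
    endloop
  endfacet
  facet normal 0.0000 0.3511 0.9363
    outer loop
      vertex 0.000 0.000 9.000
      vertex 16.000 24.000 0.000
      vertex 0.000 24.000 0.000
    endloop
  endfacet
  facet normal -1.0000 0.0000 0.0000
    outer loop
      vertex 0.000 0.000 9.000
      vertex 0.000 24.000 0.000
      vertex 0.000 0.000 0.000
    endloop
  endfacet
  facet normal 1.0000 0.0000 0.0000
    outer loop
      vertex 16.000 0.000 0.000
      vertex 16.000 24.000 0.000
      vertex 16.000 0.000 9.000
    endloop
  endfacet
endsolid part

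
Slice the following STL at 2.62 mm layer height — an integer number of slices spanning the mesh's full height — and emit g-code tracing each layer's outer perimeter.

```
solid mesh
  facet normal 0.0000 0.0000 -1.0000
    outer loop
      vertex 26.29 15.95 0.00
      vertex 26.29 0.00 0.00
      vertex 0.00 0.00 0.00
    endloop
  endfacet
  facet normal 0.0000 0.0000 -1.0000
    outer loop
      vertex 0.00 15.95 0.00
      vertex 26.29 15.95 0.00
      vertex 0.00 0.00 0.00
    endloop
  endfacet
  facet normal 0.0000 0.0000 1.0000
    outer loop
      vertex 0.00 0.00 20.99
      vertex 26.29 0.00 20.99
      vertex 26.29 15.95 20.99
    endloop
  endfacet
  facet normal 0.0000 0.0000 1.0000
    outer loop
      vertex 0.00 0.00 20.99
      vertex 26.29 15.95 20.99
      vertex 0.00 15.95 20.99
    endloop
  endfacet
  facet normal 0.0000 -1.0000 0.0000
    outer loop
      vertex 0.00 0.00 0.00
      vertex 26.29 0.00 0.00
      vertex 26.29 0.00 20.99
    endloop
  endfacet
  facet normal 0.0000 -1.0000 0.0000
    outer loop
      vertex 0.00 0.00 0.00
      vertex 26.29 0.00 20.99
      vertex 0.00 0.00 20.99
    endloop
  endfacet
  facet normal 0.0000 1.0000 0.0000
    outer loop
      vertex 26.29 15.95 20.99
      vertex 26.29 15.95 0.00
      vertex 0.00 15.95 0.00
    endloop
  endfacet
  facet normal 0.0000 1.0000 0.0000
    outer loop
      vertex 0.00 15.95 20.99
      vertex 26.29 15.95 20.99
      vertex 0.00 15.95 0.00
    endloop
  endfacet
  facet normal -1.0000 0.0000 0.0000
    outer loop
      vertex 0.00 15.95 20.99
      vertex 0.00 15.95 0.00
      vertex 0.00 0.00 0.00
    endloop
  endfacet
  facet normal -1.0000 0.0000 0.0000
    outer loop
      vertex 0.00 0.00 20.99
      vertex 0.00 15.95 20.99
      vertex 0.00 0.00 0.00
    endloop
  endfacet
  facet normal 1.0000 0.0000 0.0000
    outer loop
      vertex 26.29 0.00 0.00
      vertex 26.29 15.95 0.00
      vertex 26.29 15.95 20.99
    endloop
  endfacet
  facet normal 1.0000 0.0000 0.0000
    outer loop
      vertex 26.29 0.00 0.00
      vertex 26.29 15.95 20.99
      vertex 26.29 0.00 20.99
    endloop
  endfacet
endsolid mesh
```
; perimeter-only toolpath
G21 ; units = mm
G90 ; absolute positioning
G28 ; home
; layer 1
G0 Z2.62
G0 X0.00 Y0.00
G1 X26.29 Y0.00
G1 X26.29 Y15.95
G1 X0.00 Y15.95
G1 X0.00 Y0.00
; layer 2
G0 Z5.25
G0 X0.00 Y0.00
G1 X26.29 Y0.00
G1 X26.29 Y15.95
G1 X0.00 Y15.95
G1 X0.00 Y0.00
; layer 3
G0 Z7.87
G0 X0.00 Y0.00
G1 X26.29 Y0.00
G1 X26.29 Y15.95
G1 X0.00 Y15.95
G1 X0.00 Y0.00
; layer 4
G0 Z10.49
G0 X0.00 Y0.00
G1 X26.29 Y0.00
G1 X26.29 Y15.95
G1 X0.00 Y15.95
G1 X0.00 Y0.00
; layer 5
G0 Z13.12
G0 X0.00 Y0.00
G1 X26.29 Y0.00
G1 X26.29 Y15.95
G1 X0.00 Y15.95
G1 X0.00 Y0.00
; layer 6
G0 Z15.74
G0 X0.00 Y0.00
G1 X26.29 Y0.00
G1 X26.29 Y15.95
G1 X0.00 Y15.95
G1 X0.00 Y0.00
; layer 7
G0 Z18.37
G0 X0.00 Y0.00
G1 X26.29 Y0.00
G1 X26.29 Y15.95
G1 X0.00 Y15.95
G1 X0.00 Y0.00
; layer 8
G0 Z20.99
G0 X0.00 Y0.00
G1 X26.29 Y0.00
G1 X26.29 Y15.95
G1 X0.00 Y15.95
G1 X0.00 Y0.00
M2 ; end

The solid is a rectangular box, roughly 26.3 × 15.9 mm footprint and 21 mm tall. Slicing at Δz = 2.62 mm — 8 equal slices spanning the solid's height, so layer i sits at z = i·h/8 — gives 8 non-empty perimeters. Each is a 4-segment closed polygon; G0 lifts to the layer z and rapids to the start vertex, then G1 traces the edges.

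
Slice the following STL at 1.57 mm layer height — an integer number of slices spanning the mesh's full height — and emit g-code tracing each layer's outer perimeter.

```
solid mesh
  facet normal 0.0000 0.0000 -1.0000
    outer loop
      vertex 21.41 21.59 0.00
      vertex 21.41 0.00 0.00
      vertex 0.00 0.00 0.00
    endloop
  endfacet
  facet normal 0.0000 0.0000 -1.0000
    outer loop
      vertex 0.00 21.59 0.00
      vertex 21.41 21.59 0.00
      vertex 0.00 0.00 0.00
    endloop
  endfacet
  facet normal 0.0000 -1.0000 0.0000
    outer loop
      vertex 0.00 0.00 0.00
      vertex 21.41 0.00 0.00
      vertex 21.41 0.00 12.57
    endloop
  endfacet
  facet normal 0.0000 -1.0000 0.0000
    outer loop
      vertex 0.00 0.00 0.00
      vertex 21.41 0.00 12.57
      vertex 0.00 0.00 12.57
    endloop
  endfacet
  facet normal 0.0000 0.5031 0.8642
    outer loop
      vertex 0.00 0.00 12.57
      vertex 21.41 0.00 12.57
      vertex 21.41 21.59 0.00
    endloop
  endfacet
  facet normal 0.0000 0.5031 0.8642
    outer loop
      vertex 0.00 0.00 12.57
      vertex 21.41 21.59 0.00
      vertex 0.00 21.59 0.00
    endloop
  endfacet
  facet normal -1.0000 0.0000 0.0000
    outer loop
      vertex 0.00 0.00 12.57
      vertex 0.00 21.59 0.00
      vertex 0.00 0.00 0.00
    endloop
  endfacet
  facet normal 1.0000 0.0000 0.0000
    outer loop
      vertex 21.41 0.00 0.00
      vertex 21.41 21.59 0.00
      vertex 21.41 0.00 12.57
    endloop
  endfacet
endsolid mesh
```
; perimeter-only toolpath
G21 ; units = mm
G90 ; absolute positioning
G28 ; home
; layer 1
G0 Z1.57
G0 X0.00 Y0.00
G1 X21.41 Y0.00
G1 X21.41 Y18.89
G1 X0.00 Y18.89
G1 X0.00 Y0.00
; layer 2
G0 Z3.14
G0 X0.00 Y0.00
G1 X21.41 Y0.00
G1 X21.41 Y16.19
G1 X0.00 Y16.19
G1 X0.00 Y0.00
; layer 3
G0 Z4.71
G0 X0.00 Y0.00
G1 X21.41 Y0.00
G1 X21.41 Y13.49
G1 X0.00 Y13.49
G1 X0.00 Y0.00
; layer 4
G0 Z6.29
G0 X0.00 Y0.00
G1 X21.41 Y0.00
G1 X21.41 Y10.79
G1 X0.00 Y10.79
G1 X0.00 Y0.00
; layer 5
G0 Z7.86
G0 X0.00 Y0.00
G1 X21.41 Y0.00
G1 X21.41 Y8.10
G1 X0.00 Y8.10
G1 X0.00 Y0.00
; layer 6
G0 Z9.43
G0 X0.00 Y0.00
G1 X21.41 Y0.00
G1 X21.41 Y5.40
G1 X0.00 Y5.40
G1 X0.00 Y0.00
; layer 7
G0 Z11.00
G0 X0.00 Y0.00
G1 X21.41 Y0.00
G1 X21.41 Y2.70
G1 X0.00 Y2.70
G1 X0.00 Y0.00
M2 ; end

The solid is a wedge (ramp): 21.4 × 21.6 mm base, rising to 12.6 mm along the y=0 edge and sloping linearly to z=0 at y=21.6. Slicing at Δz = 1.57 mm — 8 equal slices spanning the solid's height, so layer i sits at z = i·h/8 — gives 7 non-empty perimeters. Each is a 4-segment closed polygon; G0 lifts to the layer z and rapids to the start vertex, then G1 traces the edges. The cross-section shrinks linearly with z (the slice at the apex is degenerate and omitted).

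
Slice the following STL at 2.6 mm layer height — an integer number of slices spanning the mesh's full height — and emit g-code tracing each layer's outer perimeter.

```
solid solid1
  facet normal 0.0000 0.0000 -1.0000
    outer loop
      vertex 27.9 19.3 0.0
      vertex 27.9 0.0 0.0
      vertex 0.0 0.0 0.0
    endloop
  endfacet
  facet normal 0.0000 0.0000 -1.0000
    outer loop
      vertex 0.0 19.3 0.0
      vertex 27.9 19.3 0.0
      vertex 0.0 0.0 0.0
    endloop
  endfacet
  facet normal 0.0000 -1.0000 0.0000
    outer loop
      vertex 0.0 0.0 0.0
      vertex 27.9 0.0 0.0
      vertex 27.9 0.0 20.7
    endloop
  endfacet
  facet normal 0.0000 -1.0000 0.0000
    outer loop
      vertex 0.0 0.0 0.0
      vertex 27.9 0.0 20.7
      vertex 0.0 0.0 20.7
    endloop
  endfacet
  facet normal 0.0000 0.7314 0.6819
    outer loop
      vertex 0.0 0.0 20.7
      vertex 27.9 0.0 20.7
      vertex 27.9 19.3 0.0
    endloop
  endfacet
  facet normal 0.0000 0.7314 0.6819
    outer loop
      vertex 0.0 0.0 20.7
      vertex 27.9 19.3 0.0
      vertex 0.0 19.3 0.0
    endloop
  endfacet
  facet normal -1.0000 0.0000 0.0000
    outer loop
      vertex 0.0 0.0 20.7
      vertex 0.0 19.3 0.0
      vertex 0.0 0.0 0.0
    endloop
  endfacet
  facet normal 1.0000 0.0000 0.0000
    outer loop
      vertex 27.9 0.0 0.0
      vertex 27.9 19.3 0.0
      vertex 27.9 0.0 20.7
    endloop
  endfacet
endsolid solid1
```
; perimeter-only toolpath
G21 ; units = mm
G90 ; absolute positioning
G28 ; home
; layer 1
G0 Z2.6
G0 X0.0 Y0.0
G1 X27.9 Y0.0
G1 X27.9 Y16.9
G1 X0.0 Y16.9
G1 X0.0 Y0.0
; layer 2
G0 Z5.2
G0 X0.0 Y0.0
G1 X27.9 Y0.0
G1 X27.9 Y14.5
G1 X0.0 Y14.5
G1 X0.0 Y0.0
; layer 3
G0 Z7.8
G0 X0.0 Y0.0
G1 X27.9 Y0.0
G1 X27.9 Y12.1
G1 X0.0 Y12.1
G1 X0.0 Y0.0
; layer 4
G0 Z10.3
G0 X0.0 Y0.0
G1 X27.9 Y0.0
G1 X27.9 Y9.7
G1 X0.0 Y9.7
G1 X0.0 Y0.0
; layer 5
G0 Z12.9
G0 X0.0 Y0.0
G1 X27.9 Y0.0
G1 X27.9 Y7.2
G1 X0.0 Y7.2
G1 X0.0 Y0.0
; layer 6
G0 Z15.5
G0 X0.0 Y0.0
G1 X27.9 Y0.0
G1 X27.9 Y4.8
G1 X0.0 Y4.8
G1 X0.0 Y0.0
; layer 7
G0 Z18.1
G0 X0.0 Y0.0
G1 X27.9 Y0.0
G1 X27.9 Y2.4
G1 X0.0 Y2.4
G1 X0.0 Y0.0
M2 ; end

The solid is a wedge (ramp): 27.9 × 19.3 mm base, rising to 20.7 mm along the y=0 edge and sloping linearly to z=0 at y=19.3. Slicing at Δz = 2.6 mm — 8 equal slices spanning the solid's height, so layer i sits at z = i·h/8 — gives 7 non-empty perimeters. Each is a 4-segment closed polygon; G0 lifts to the layer z and rapids to the start vertex, then G1 traces the edges. The cross-section shrinks linearly with z (the slice at the apex is degenerate and omitted).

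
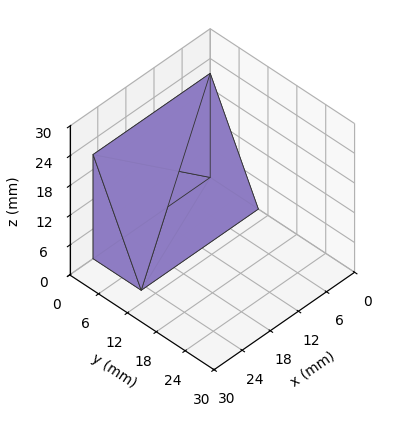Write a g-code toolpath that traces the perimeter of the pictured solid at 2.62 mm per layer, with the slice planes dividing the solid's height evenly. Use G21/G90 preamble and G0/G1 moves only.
Reading the render: the shape is a wedge (ramp): 25 × 10 mm base, rising to 21 mm along the y=0 edge and sloping linearly to z=0 at y=10 (dimensions read to the nearest mm from the axis ticks). For the g-code, the solid's height is divided into equal slices at the stated Δz and each level perimeter traced with G1 moves after a G0 lift.

; perimeter-only toolpath
G21 ; units = mm
G90 ; absolute positioning
G28 ; home
; layer 1
G0 Z2.62
G0 X0.00 Y0.00
G1 X25.00 Y0.00
G1 X25.00 Y8.75
G1 X0.00 Y8.75
G1 X0.00 Y0.00
; layer 2
G0 Z5.25
G0 X0.00 Y0.00
G1 X25.00 Y0.00
G1 X25.00 Y7.50
G1 X0.00 Y7.50
G1 X0.00 Y0.00
; layer 3
G0 Z7.88
G0 X0.00 Y0.00
G1 X25.00 Y0.00
G1 X25.00 Y6.25
G1 X0.00 Y6.25
G1 X0.00 Y0.00
; layer 4
G0 Z10.50
G0 X0.00 Y0.00
G1 X25.00 Y0.00
G1 X25.00 Y5.00
G1 X0.00 Y5.00
G1 X0.00 Y0.00
; layer 5
G0 Z13.12
G0 X0.00 Y0.00
G1 X25.00 Y0.00
G1 X25.00 Y3.75
G1 X0.00 Y3.75
G1 X0.00 Y0.00
; layer 6
G0 Z15.75
G0 X0.00 Y0.00
G1 X25.00 Y0.00
G1 X25.00 Y2.50
G1 X0.00 Y2.50
G1 X0.00 Y0.00
; layer 7
G0 Z18.38
G0 X0.00 Y0.00
G1 X25.00 Y0.00
G1 X25.00 Y1.25
G1 X0.00 Y1.25
G1 X0.00 Y0.00
M2 ; end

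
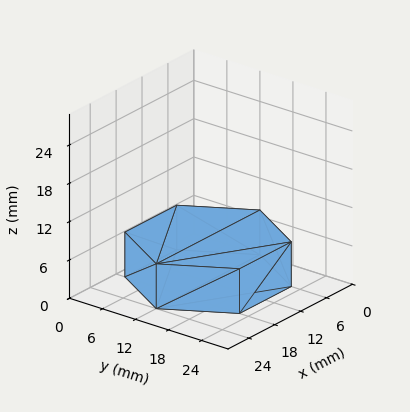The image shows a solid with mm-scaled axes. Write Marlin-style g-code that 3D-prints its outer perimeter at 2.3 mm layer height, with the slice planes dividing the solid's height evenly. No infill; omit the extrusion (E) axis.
Reading the render: the shape is a regular 6-sided prism (a cylinder approximated with 6 flat sides), circumscribed radius ≈ 12 mm, height ≈ 7 mm (dimensions read to the nearest mm from the axis ticks). For the g-code, the solid's height is divided into equal slices at the stated Δz and each level perimeter traced with G1 moves after a G0 lift.

; perimeter-only toolpath
G21 ; units = mm
G90 ; absolute positioning
G28 ; home
; layer 1
G0 Z2.3
G0 X24.0 Y12.0
G1 X18.0 Y22.4
G1 X6.0 Y22.4
G1 X0.0 Y12.0
G1 X6.0 Y1.6
G1 X18.0 Y1.6
G1 X24.0 Y12.0
; layer 2
G0 Z4.7
G0 X24.0 Y12.0
G1 X18.0 Y22.4
G1 X6.0 Y22.4
G1 X0.0 Y12.0
G1 X6.0 Y1.6
G1 X18.0 Y1.6
G1 X24.0 Y12.0
; layer 3
G0 Z7.0
G0 X24.0 Y12.0
G1 X18.0 Y22.4
G1 X6.0 Y22.4
G1 X0.0 Y12.0
G1 X6.0 Y1.6
G1 X18.0 Y1.6
G1 X24.0 Y12.0
M2 ; end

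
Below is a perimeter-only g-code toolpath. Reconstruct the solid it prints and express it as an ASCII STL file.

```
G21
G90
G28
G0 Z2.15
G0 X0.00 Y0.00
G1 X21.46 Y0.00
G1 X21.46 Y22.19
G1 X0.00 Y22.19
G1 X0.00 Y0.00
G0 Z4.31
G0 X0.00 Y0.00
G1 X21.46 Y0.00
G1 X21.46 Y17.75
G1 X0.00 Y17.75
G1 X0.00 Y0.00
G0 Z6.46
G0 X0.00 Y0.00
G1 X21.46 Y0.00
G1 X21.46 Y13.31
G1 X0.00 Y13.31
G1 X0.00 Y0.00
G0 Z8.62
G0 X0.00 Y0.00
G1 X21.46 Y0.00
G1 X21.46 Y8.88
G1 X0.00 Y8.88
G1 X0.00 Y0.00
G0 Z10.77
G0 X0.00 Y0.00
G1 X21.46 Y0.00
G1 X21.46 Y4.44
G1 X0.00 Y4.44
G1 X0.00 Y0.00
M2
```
solid part
  facet normal 0.0000 0.0000 -1.0000
    outer loop
      vertex 21.46 26.63 0.00
      vertex 21.46 0.00 0.00
      vertex 0.00 0.00 0.00
    endloop
  endfacet
  facet normal 0.0000 0.0000 -1.0000
    outer loop
      vertex 0.00 26.63 0.00
      vertex 21.46 26.63 0.00
      vertex 0.00 0.00 0.00
    endloop
  endfacet
  facet normal 0.0000 -1.0000 0.0000
    outer loop
      vertex 0.00 0.00 0.00
      vertex 21.46 0.00 0.00
      vertex 21.46 0.00 12.93
    endloop
  endfacet
  facet normal 0.0000 -1.0000 0.0000
    outer loop
      vertex 0.00 0.00 0.00
      vertex 21.46 0.00 12.93
      vertex 0.00 0.00 12.93
    endloop
  endfacet
  facet normal 0.0000 0.4368 0.8996
    outer loop
      vertex 0.00 0.00 12.93
      vertex 21.46 0.00 12.93
      vertex 21.46 26.63 0.00
    endloop
  endfacet
  facet normal 0.0000 0.4368 0.8996
    outer loop
      vertex 0.00 0.00 12.93
      vertex 21.46 26.63 0.00
      vertex 0.00 26.63 0.00
    endloop
  endfacet
  facet normal -1.0000 0.0000 0.0000
    outer loop
      vertex 0.00 0.00 12.93
      vertex 0.00 26.63 0.00
      vertex 0.00 0.00 0.00
    endloop
  endfacet
  facet normal 1.0000 0.0000 0.0000
    outer loop
      vertex 21.46 0.00 0.00
      vertex 21.46 26.63 0.00
      vertex 21.46 0.00 12.93
    endloop
  endfacet
endsolid part

The G0 Z moves step by Δz≈2.15 mm. The G1 loops shrink linearly with z, so the solid tapers from its base footprint up to z≈12.9. Closing with a flat bottom cap and the tapered top and triangulating gives 8 facets — a wedge (ramp): 21.5 × 26.6 mm base, rising to 12.9 mm along the y=0 edge and sloping linearly to z=0 at y=26.6.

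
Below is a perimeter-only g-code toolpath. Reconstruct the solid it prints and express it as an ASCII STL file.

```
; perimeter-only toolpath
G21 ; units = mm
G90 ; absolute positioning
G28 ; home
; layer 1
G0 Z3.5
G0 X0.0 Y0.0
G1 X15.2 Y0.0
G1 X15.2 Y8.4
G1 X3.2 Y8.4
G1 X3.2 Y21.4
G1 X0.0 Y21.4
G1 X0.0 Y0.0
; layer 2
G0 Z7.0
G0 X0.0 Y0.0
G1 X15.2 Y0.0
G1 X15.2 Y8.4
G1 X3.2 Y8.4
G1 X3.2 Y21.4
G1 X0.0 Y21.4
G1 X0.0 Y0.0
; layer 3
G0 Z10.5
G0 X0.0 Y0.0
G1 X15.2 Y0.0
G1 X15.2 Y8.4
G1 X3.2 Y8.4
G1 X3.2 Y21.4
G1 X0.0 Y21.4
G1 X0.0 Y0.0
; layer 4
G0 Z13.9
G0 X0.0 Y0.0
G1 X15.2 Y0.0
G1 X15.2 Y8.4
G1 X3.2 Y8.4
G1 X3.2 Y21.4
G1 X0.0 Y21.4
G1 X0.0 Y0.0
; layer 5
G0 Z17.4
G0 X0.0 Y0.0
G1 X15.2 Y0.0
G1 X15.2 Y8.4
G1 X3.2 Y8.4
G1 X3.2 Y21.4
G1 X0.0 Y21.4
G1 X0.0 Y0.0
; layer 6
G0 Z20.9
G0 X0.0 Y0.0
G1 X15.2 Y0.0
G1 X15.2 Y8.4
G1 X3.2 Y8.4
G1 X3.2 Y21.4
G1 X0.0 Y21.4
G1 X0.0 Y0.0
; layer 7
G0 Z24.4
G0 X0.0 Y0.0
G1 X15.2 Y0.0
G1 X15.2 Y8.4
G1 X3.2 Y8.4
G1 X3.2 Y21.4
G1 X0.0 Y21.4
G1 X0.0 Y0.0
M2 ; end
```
solid part
  facet normal 0.0000 0.0000 -1.0000
    outer loop
      vertex 15.2 8.4 0.0
      vertex 15.2 0.0 0.0
      vertex 0.0 0.0 0.0
    endloop
  endfacet
  facet normal 0.0000 0.0000 -1.0000
    outer loop
      vertex 3.2 8.4 0.0
      vertex 15.2 8.4 0.0
      vertex 0.0 0.0 0.0
    endloop
  endfacet
  facet normal 0.0000 0.0000 -1.0000
    outer loop
      vertex 3.2 21.4 0.0
      vertex 3.2 8.4 0.0
      vertex 0.0 0.0 0.0
    endloop
  endfacet
  facet normal 0.0000 0.0000 -1.0000
    outer loop
      vertex 0.0 21.4 0.0
      vertex 3.2 21.4 0.0
      vertex 0.0 0.0 0.0
    endloop
  endfacet
  facet normal 0.0000 0.0000 1.0000
    outer loop
      vertex 0.0 0.0 24.4
      vertex 15.2 0.0 24.4
      vertex 15.2 8.4 24.4
    endloop
  endfacet
  facet normal 0.0000 0.0000 1.0000
    outer loop
      vertex 0.0 0.0 24.4
      vertex 15.2 8.4 24.4
      vertex 3.2 8.4 24.4
    endloop
  endfacet
  facet normal 0.0000 0.0000 1.0000
    outer loop
      vertex 0.0 0.0 24.4
      vertex 3.2 8.4 24.4
      vertex 3.2 21.4 24.4
    endloop
  endfacet
  facet normal 0.0000 0.0000 1.0000
    outer loop
      vertex 0.0 0.0 24.4
      vertex 3.2 21.4 24.4
      vertex 0.0 21.4 24.4
    endloop
  endfacet
  facet normal 0.0000 -1.0000 0.0000
    outer loop
      vertex 0.0 0.0 0.0
      vertex 15.2 0.0 0.0
      vertex 15.2 0.0 24.4
    endloop
  endfacet
  facet normal 0.0000 -1.0000 0.0000
    outer loop
      vertex 0.0 0.0 0.0
      vertex 15.2 0.0 24.4
      vertex 0.0 0.0 24.4
    endloop
  endfacet
  facet normal 1.0000 0.0000 0.0000
    outer loop
      vertex 15.2 0.0 0.0
      vertex 15.2 8.4 0.0
      vertex 15.2 8.4 24.4
    endloop
  endfacet
  facet normal 1.0000 0.0000 0.0000
    outer loop
      vertex 15.2 0.0 0.0
      vertex 15.2 8.4 24.4
      vertex 15.2 0.0 24.4
    endloop
  endfacet
  facet normal 0.0000 1.0000 0.0000
    outer loop
      vertex 15.2 8.4 0.0
      vertex 3.2 8.4 0.0
      vertex 3.2 8.4 24.4
    endloop
  endfacet
  facet normal 0.0000 1.0000 0.0000
    outer loop
      vertex 15.2 8.4 0.0
      vertex 3.2 8.4 24.4
      vertex 15.2 8.4 24.4
    endloop
  endfacet
  facet normal 1.0000 0.0000 0.0000
    outer loop
      vertex 3.2 8.4 0.0
      vertex 3.2 21.4 0.0
      vertex 3.2 21.4 24.4
    endloop
  endfacet
  facet normal 1.0000 0.0000 0.0000
    outer loop
      vertex 3.2 8.4 0.0
      vertex 3.2 21.4 24.4
      vertex 3.2 8.4 24.4
    endloop
  endfacet
  facet normal 0.0000 1.0000 0.0000
    outer loop
      vertex 3.2 21.4 0.0
      vertex 0.0 21.4 0.0
      vertex 0.0 21.4 24.4
    endloop
  endfacet
  facet normal 0.0000 1.0000 0.0000
    outer loop
      vertex 3.2 21.4 0.0
      vertex 0.0 21.4 24.4
      vertex 3.2 21.4 24.4
    endloop
  endfacet
  facet normal -1.0000 0.0000 0.0000
    outer loop
      vertex 0.0 21.4 0.0
      vertex 0.0 0.0 0.0
      vertex 0.0 0.0 24.4
    endloop
  endfacet
  facet normal -1.0000 0.0000 0.0000
    outer loop
      vertex 0.0 21.4 0.0
      vertex 0.0 0.0 24.4
      vertex 0.0 21.4 24.4
    endloop
  endfacet
endsolid part

The G0 Z moves step by Δz≈3.5 mm. Every layer's G1 loop is the same polygon, so the solid is a straight extrusion of it from z=0 to z≈24.4. Closing with flat bottom and top caps and triangulating gives 20 facets — an L-shaped prism: outer 15.2 × 21.4 mm, arm thicknesses ≈ 8.4 mm (horizontal) and 3.2 mm (vertical), extruded 24.4 mm in z.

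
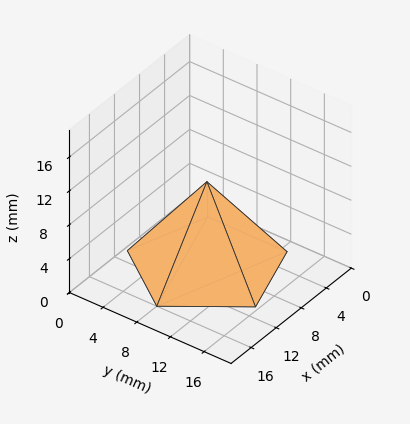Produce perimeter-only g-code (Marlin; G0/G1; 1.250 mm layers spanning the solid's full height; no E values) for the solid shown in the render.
Reading the render: the shape is a regular 5-sided pyramid, base circumscribed radius ≈ 8 mm, apex at z ≈ 10 mm (dimensions read to the nearest mm from the axis ticks). For the g-code, the solid's height is divided into equal slices at the stated Δz and each level perimeter traced with G1 moves after a G0 lift.

; perimeter-only toolpath
G21 ; units = mm
G90 ; absolute positioning
G28 ; home
; layer 1
G0 Z1.250
G0 X15.000 Y8.000
G1 X10.163 Y14.657
G1 X2.337 Y12.114
G1 X2.337 Y3.886
G1 X10.163 Y1.343
G1 X15.000 Y8.000
; layer 2
G0 Z2.500
G0 X14.000 Y8.000
G1 X9.854 Y13.706
G1 X3.146 Y11.527
G1 X3.146 Y4.473
G1 X9.854 Y2.294
G1 X14.000 Y8.000
; layer 3
G0 Z3.750
G0 X13.000 Y8.000
G1 X9.545 Y12.755
G1 X3.955 Y10.939
G1 X3.955 Y5.061
G1 X9.545 Y3.245
G1 X13.000 Y8.000
; layer 4
G0 Z5.000
G0 X12.000 Y8.000
G1 X9.236 Y11.804
G1 X4.764 Y10.351
G1 X4.764 Y5.649
G1 X9.236 Y4.196
G1 X12.000 Y8.000
; layer 5
G0 Z6.250
G0 X11.000 Y8.000
G1 X8.927 Y10.853
G1 X5.573 Y9.763
G1 X5.573 Y6.237
G1 X8.927 Y5.147
G1 X11.000 Y8.000
; layer 6
G0 Z7.500
G0 X10.000 Y8.000
G1 X8.618 Y9.902
G1 X6.382 Y9.175
G1 X6.382 Y6.825
G1 X8.618 Y6.098
G1 X10.000 Y8.000
; layer 7
G0 Z8.750
G0 X9.000 Y8.000
G1 X8.309 Y8.951
G1 X7.191 Y8.588
G1 X7.191 Y7.412
G1 X8.309 Y7.049
G1 X9.000 Y8.000
M2 ; end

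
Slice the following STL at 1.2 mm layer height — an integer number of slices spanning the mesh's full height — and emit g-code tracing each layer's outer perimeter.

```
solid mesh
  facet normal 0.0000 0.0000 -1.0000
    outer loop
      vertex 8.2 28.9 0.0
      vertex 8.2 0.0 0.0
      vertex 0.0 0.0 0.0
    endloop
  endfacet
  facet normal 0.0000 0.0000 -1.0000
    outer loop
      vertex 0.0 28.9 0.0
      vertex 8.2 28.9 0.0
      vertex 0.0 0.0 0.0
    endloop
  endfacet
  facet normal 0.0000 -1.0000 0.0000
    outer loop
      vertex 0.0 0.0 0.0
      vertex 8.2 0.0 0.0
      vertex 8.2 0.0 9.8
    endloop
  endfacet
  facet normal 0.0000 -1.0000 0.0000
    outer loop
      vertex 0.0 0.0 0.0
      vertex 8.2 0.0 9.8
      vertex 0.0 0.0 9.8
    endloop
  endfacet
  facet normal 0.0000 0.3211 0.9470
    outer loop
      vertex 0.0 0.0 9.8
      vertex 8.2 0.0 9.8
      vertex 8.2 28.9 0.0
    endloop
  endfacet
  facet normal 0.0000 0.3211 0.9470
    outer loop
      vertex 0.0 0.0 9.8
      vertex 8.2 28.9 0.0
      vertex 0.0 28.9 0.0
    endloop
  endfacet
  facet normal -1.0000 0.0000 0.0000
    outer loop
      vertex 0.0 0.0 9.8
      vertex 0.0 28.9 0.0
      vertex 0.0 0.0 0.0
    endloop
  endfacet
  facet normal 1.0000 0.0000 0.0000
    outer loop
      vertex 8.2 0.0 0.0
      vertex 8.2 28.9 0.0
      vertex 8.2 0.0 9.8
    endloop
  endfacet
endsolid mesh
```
; perimeter-only toolpath
G21 ; units = mm
G90 ; absolute positioning
G28 ; home
; layer 1
G0 Z1.2
G0 X0.0 Y0.0
G1 X8.2 Y0.0
G1 X8.2 Y25.3
G1 X0.0 Y25.3
G1 X0.0 Y0.0
; layer 2
G0 Z2.5
G0 X0.0 Y0.0
G1 X8.2 Y0.0
G1 X8.2 Y21.7
G1 X0.0 Y21.7
G1 X0.0 Y0.0
; layer 3
G0 Z3.7
G0 X0.0 Y0.0
G1 X8.2 Y0.0
G1 X8.2 Y18.1
G1 X0.0 Y18.1
G1 X0.0 Y0.0
; layer 4
G0 Z4.9
G0 X0.0 Y0.0
G1 X8.2 Y0.0
G1 X8.2 Y14.4
G1 X0.0 Y14.4
G1 X0.0 Y0.0
; layer 5
G0 Z6.1
G0 X0.0 Y0.0
G1 X8.2 Y0.0
G1 X8.2 Y10.8
G1 X0.0 Y10.8
G1 X0.0 Y0.0
; layer 6
G0 Z7.4
G0 X0.0 Y0.0
G1 X8.2 Y0.0
G1 X8.2 Y7.2
G1 X0.0 Y7.2
G1 X0.0 Y0.0
; layer 7
G0 Z8.6
G0 X0.0 Y0.0
G1 X8.2 Y0.0
G1 X8.2 Y3.6
G1 X0.0 Y3.6
G1 X0.0 Y0.0
M2 ; end

The solid is a wedge (ramp): 8.2 × 28.9 mm base, rising to 9.8 mm along the y=0 edge and sloping linearly to z=0 at y=28.9. Slicing at Δz = 1.2 mm — 8 equal slices spanning the solid's height, so layer i sits at z = i·h/8 — gives 7 non-empty perimeters. Each is a 4-segment closed polygon; G0 lifts to the layer z and rapids to the start vertex, then G1 traces the edges. The cross-section shrinks linearly with z (the slice at the apex is degenerate and omitted).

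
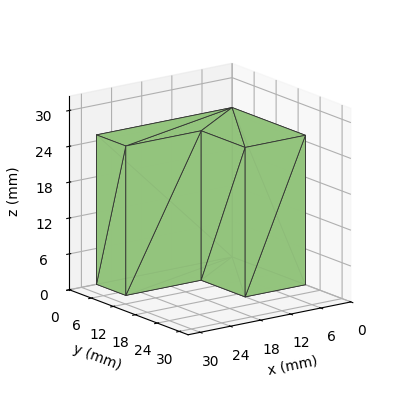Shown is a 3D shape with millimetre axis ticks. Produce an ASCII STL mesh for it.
Reading the render: the shape is an L-shaped prism: outer 27 × 20 mm, arm thicknesses ≈ 8 mm (horizontal) and 12 mm (vertical), extruded 25 mm in z (dimensions read to the nearest mm from the axis ticks). For the STL, each face is triangulated and given an outward normal.

solid part
  facet normal 0.0000 0.0000 -1.0000
    outer loop
      vertex 27.00 8.00 0.00
      vertex 27.00 0.00 0.00
      vertex 0.00 0.00 0.00
    endloop
  endfacet
  facet normal 0.0000 0.0000 -1.0000
    outer loop
      vertex 12.00 8.00 0.00
      vertex 27.00 8.00 0.00
      vertex 0.00 0.00 0.00
    endloop
  endfacet
  facet normal 0.0000 0.0000 -1.0000
    outer loop
      vertex 12.00 20.00 0.00
      vertex 12.00 8.00 0.00
      vertex 0.00 0.00 0.00
    endloop
  endfacet
  facet normal 0.0000 0.0000 -1.0000
    outer loop
      vertex 0.00 20.00 0.00
      vertex 12.00 20.00 0.00
      vertex 0.00 0.00 0.00
    endloop
  endfacet
  facet normal 0.0000 0.0000 1.0000
    outer loop
      vertex 0.00 0.00 25.00
      vertex 27.00 0.00 25.00
      vertex 27.00 8.00 25.00
    endloop
  endfacet
  facet normal 0.0000 0.0000 1.0000
    outer loop
      vertex 0.00 0.00 25.00
      vertex 27.00 8.00 25.00
      vertex 12.00 8.00 25.00
    endloop
  endfacet
  facet normal 0.0000 0.0000 1.0000
    outer loop
      vertex 0.00 0.00 25.00
      vertex 12.00 8.00 25.00
      vertex 12.00 20.00 25.00
    endloop
  endfacet
  facet normal 0.0000 0.0000 1.0000
    outer loop
      vertex 0.00 0.00 25.00
      vertex 12.00 20.00 25.00
      vertex 0.00 20.00 25.00
    endloop
  endfacet
  facet normal 0.0000 -1.0000 0.0000
    outer loop
      vertex 0.00 0.00 0.00
      vertex 27.00 0.00 0.00
      vertex 27.00 0.00 25.00
    endloop
  endfacet
  facet normal 0.0000 -1.0000 0.0000
    outer loop
      vertex 0.00 0.00 0.00
      vertex 27.00 0.00 25.00
      vertex 0.00 0.00 25.00
    endloop
  endfacet
  facet normal 1.0000 0.0000 0.0000
    outer loop
      vertex 27.00 0.00 0.00
      vertex 27.00 8.00 0.00
      vertex 27.00 8.00 25.00
    endloop
  endfacet
  facet normal 1.0000 0.0000 0.0000
    outer loop
      vertex 27.00 0.00 0.00
      vertex 27.00 8.00 25.00
      vertex 27.00 0.00 25.00
    endloop
  endfacet
  facet normal 0.0000 1.0000 0.0000
    outer loop
      vertex 27.00 8.00 0.00
      vertex 12.00 8.00 0.00
      vertex 12.00 8.00 25.00
    endloop
  endfacet
  facet normal 0.0000 1.0000 0.0000
    outer loop
      vertex 27.00 8.00 0.00
      vertex 12.00 8.00 25.00
      vertex 27.00 8.00 25.00
    endloop
  endfacet
  facet normal 1.0000 0.0000 0.0000
    outer loop
      vertex 12.00 8.00 0.00
      vertex 12.00 20.00 0.00
      vertex 12.00 20.00 25.00
    endloop
  endfacet
  facet normal 1.0000 0.0000 0.0000
    outer loop
      vertex 12.00 8.00 0.00
      vertex 12.00 20.00 25.00
      vertex 12.00 8.00 25.00
    endloop
  endfacet
  facet normal 0.0000 1.0000 0.0000
    outer loop
      vertex 12.00 20.00 0.00
      vertex 0.00 20.00 0.00
      vertex 0.00 20.00 25.00
    endloop
  endfacet
  facet normal 0.0000 1.0000 0.0000
    outer loop
      vertex 12.00 20.00 0.00
      vertex 0.00 20.00 25.00
      vertex 12.00 20.00 25.00
    endloop
  endfacet
  facet normal -1.0000 0.0000 0.0000
    outer loop
      vertex 0.00 20.00 0.00
      vertex 0.00 0.00 0.00
      vertex 0.00 0.00 25.00
    endloop
  endfacet
  facet normal -1.0000 0.0000 0.0000
    outer loop
      vertex 0.00 20.00 0.00
      vertex 0.00 0.00 25.00
      vertex 0.00 20.00 25.00
    endloop
  endfacet
endsolid part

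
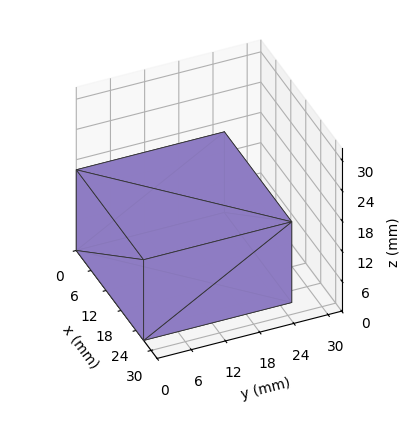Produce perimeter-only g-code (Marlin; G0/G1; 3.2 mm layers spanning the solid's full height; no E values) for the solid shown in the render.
Reading the render: the shape is a rectangular box, roughly 27 × 26 mm footprint and 16 mm tall (dimensions read to the nearest mm from the axis ticks). For the g-code, the solid's height is divided into equal slices at the stated Δz and each level perimeter traced with G1 moves after a G0 lift.

; perimeter-only toolpath
G21 ; units = mm
G90 ; absolute positioning
G28 ; home
; layer 1
G0 Z3.2
G0 X0.0 Y0.0
G1 X27.0 Y0.0
G1 X27.0 Y26.0
G1 X0.0 Y26.0
G1 X0.0 Y0.0
; layer 2
G0 Z6.4
G0 X0.0 Y0.0
G1 X27.0 Y0.0
G1 X27.0 Y26.0
G1 X0.0 Y26.0
G1 X0.0 Y0.0
; layer 3
G0 Z9.6
G0 X0.0 Y0.0
G1 X27.0 Y0.0
G1 X27.0 Y26.0
G1 X0.0 Y26.0
G1 X0.0 Y0.0
; layer 4
G0 Z12.8
G0 X0.0 Y0.0
G1 X27.0 Y0.0
G1 X27.0 Y26.0
G1 X0.0 Y26.0
G1 X0.0 Y0.0
; layer 5
G0 Z16.0
G0 X0.0 Y0.0
G1 X27.0 Y0.0
G1 X27.0 Y26.0
G1 X0.0 Y26.0
G1 X0.0 Y0.0
M2 ; end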